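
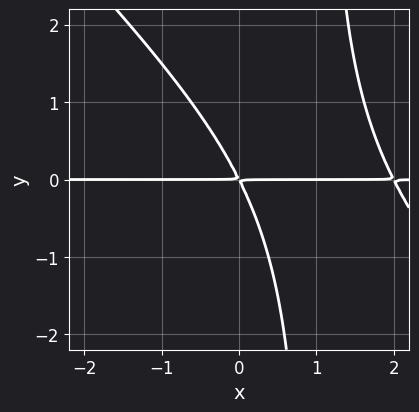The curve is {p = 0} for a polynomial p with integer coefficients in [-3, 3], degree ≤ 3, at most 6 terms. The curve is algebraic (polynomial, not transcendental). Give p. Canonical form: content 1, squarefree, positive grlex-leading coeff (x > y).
x^2*y + x*y^2 - 2*x*y - y^2

1. Degree: no degree-2 curve has this shape, so deg p = 3.
2. Observable constraints: every point of the x-axis in the box is on the curve.
3. Putting this together gives p.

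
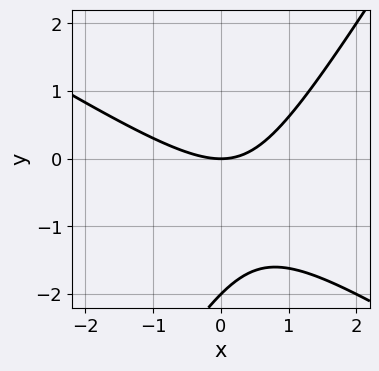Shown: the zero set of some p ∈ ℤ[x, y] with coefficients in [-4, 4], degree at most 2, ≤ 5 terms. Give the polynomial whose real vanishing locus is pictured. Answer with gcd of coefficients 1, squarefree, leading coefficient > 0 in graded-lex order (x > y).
x^2 + x*y - y^2 - 2*y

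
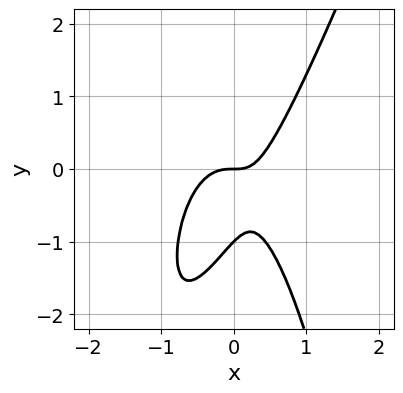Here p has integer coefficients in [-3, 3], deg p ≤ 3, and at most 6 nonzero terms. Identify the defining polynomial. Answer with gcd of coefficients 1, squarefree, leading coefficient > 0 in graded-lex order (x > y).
(a) The degree is 3 — a generic line meets the curve in up to 3 points.
(b) Observable constraints: the y-axis gridline crossings are at y ∈ {-1, 0}; it crosses the x-axis at the gridline x = 0.
(c) Together with the visible shape, these determine p as stated.

3*x^3 - x^2*y + x*y - y^2 - y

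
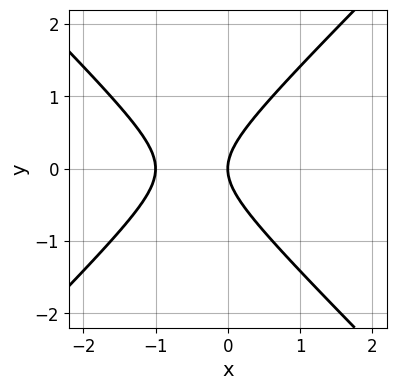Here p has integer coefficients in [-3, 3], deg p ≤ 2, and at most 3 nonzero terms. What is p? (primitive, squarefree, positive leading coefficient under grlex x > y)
First, degree: the shape is more complex than any degree-1 curve, so deg p = 2.
Next, symmetries: it's symmetric under y → −y, forcing even powers of y.
Then, reading off the gridlines: it meets the y-axis at y = 0 (among the integer gridlines); the x-axis gridline crossings are at x ∈ {-1, 0}.
Finally, assembling these constraints gives the stated polynomial.

x^2 - y^2 + x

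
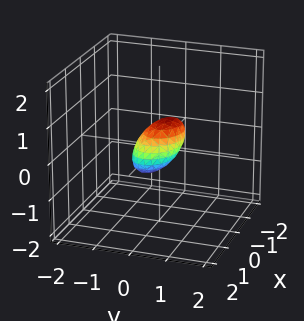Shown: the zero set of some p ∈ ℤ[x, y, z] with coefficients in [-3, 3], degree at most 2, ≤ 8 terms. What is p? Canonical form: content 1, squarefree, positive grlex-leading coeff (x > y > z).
2*x^2 + x*y + 3*y^2 - 2*y*z + 2*z^2 - 1

(a) The degree is 2 — no degree-1 surface has this shape.
(b) Solving for integer coefficients yields p as stated.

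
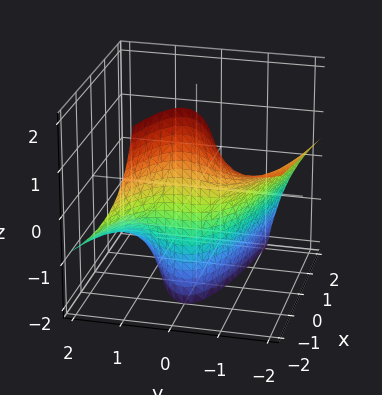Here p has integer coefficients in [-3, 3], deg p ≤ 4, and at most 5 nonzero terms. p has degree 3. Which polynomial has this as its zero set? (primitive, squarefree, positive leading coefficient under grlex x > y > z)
First, the degree is 3 — the shape is more complex than any degree-2 surface.
Then, against the integer gridlines: no z-intercept at any integer in the box; it meets the x-axis at x = -1 (among the integer gridlines).
Finally, the integer polynomial consistent with all of this is the stated p.

y^3 + 2*y^2*z + 2*x + 2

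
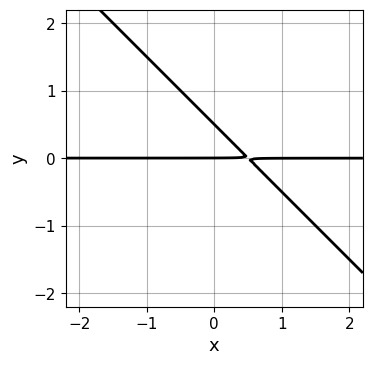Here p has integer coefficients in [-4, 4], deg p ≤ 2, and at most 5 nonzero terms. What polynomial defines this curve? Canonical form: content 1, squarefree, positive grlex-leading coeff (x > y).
First, deg p = 2. A generic line meets the curve in up to 2 points.
Next, reading off the gridlines: it crosses the y-axis at the gridline y = 0; the visible x-axis segment lies entirely on the curve.
Finally, fitting integer coefficients to these (and the overall shape) gives p.

2*x*y + 2*y^2 - y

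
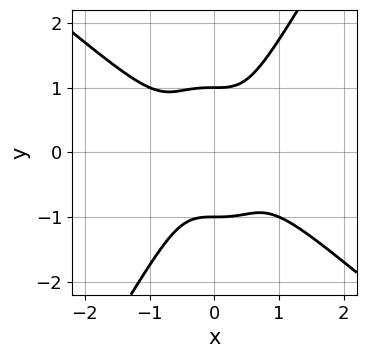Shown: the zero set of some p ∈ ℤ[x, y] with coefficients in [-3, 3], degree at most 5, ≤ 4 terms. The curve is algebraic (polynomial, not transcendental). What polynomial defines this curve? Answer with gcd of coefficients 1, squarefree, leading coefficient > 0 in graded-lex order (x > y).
deg p = 4. A generic line meets the curve in up to 4 points.
Checking where it meets the axes: the y-axis gridline crossings are at y ∈ {-1, 1}; no x-intercept at any integer in the box.
Assembling these constraints gives the stated polynomial.

3*x^4 + 3*x^3*y - y^4 + 1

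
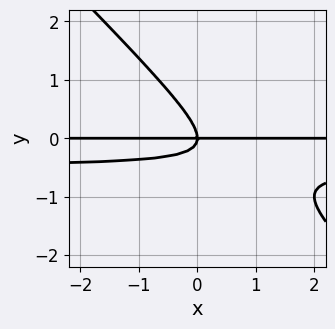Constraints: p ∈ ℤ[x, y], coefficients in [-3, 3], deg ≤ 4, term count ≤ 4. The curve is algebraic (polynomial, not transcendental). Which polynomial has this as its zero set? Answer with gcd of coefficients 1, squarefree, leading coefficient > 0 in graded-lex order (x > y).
2*x*y^2 + 2*y^3 + x*y

1. deg p = 3.
2. From the visible intercepts: one y-axis crossing is at y = 0; every point of the x-axis in the box is on the curve.
3. Assembling these constraints gives the stated polynomial.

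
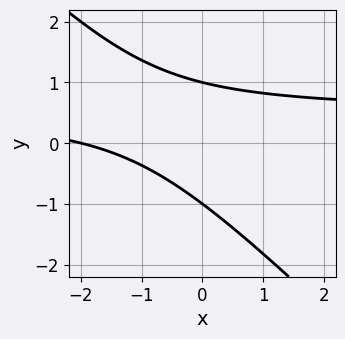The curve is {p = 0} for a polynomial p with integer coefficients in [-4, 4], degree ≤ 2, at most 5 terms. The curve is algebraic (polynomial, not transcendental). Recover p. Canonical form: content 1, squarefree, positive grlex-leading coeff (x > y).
The degree is 2 — the shape is more complex than any degree-1 curve.
From the visible intercepts: one x-axis crossing is at x = -2; among the integer gridlines, it crosses the y-axis at y ∈ {-1, 1}.
Fitting integer coefficients to these (and the overall shape) gives p.

2*x*y + 2*y^2 - x - 2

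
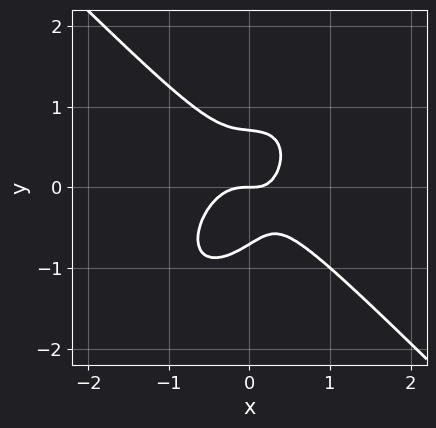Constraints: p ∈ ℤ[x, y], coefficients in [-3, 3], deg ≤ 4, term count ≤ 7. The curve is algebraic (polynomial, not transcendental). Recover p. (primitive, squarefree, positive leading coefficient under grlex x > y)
1. deg p = 3. The shape is more complex than any degree-2 curve.
2. Against the integer gridlines: it crosses the y-axis at the gridline y = 0; it meets the x-axis at x = 0 (among the integer gridlines).
3. Fitting integer coefficients to these (and the overall shape) gives p.

3*x^3 - x*y^2 + 2*y^3 + x*y - y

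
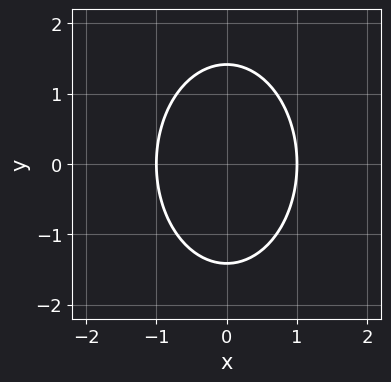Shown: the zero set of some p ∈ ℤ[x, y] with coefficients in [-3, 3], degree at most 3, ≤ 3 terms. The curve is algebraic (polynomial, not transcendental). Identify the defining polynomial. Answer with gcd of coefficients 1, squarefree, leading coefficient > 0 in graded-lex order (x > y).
First, the degree is 2 — no degree-1 curve has this shape.
Then, symmetries: the y ↦ −y reflection is a symmetry, so y appears only in even powers; it's symmetric under x → −x, forcing even powers of x.
Then, reading off the gridlines: among the integer gridlines, it crosses the x-axis at x ∈ {-1, 1}.
Finally, putting this together gives p.

2*x^2 + y^2 - 2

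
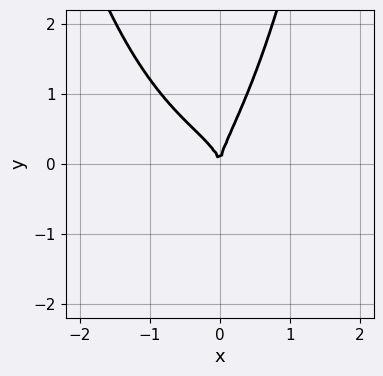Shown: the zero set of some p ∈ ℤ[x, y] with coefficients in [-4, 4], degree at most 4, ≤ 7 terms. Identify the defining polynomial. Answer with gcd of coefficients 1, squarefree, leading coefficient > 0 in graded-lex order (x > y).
Degree: no degree-3 curve has this shape, so deg p = 4.
From the visible intercepts: one y-axis crossing is at y = 0; one x-axis crossing is at x = 0.
Solving for integer coefficients yields p as stated.

2*x^4 + 2*x^2*y^2 + 3*x*y^2 - 2*y^3 + 3*x^2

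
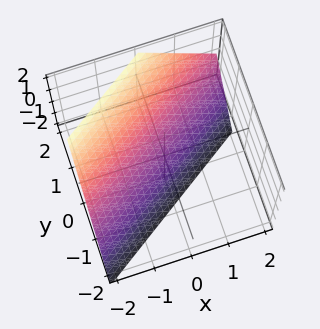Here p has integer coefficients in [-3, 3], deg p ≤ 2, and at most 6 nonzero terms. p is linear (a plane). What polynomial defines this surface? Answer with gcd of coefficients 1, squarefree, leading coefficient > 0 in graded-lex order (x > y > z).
Degree: the surface is flat (a plane), so deg p = 1.
From the visible intercepts: it crosses the x-axis at the gridline x = -1; it crosses the z-axis at the gridline z = -1.
Fitting integer coefficients to these (and the overall shape) gives p.

2*x - 3*y + 2*z + 2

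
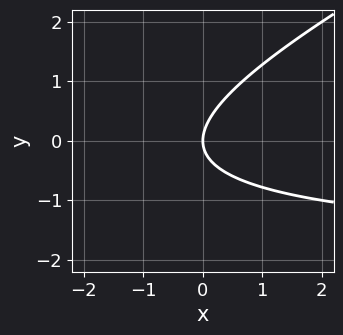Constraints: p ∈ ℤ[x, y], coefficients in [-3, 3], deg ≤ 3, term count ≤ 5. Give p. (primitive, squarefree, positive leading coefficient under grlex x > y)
First, the degree is 2 — the shape is more complex than any degree-1 curve.
Next, checking where it meets the axes: it crosses the x-axis at the gridline x = 0; one y-axis crossing is at y = 0.
Finally, matching integer coefficients to the picture gives p.

x*y - 2*y^2 + 2*x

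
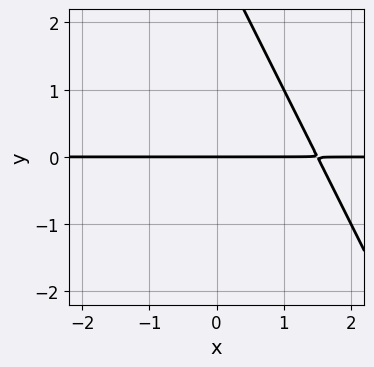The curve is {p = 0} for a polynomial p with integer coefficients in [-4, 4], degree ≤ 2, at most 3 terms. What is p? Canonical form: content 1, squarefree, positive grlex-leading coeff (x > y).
deg p = 2. A generic line meets the curve in up to 2 points.
Checking where it meets the axes: it crosses the y-axis at the gridline y = 0; every point of the x-axis in the box is on the curve.
Assembling these constraints gives the stated polynomial.

2*x*y + y^2 - 3*y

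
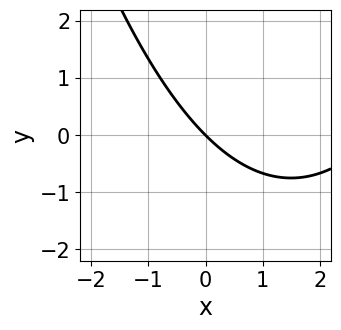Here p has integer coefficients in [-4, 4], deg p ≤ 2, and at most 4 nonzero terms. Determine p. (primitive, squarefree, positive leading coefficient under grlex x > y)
x^2 - 3*x - 3*y

(a) The degree is 2 — a generic line meets the curve in up to 2 points.
(b) From the visible intercepts: one x-axis crossing is at x = 0; it crosses the y-axis at the gridline y = 0.
(c) Together with the visible shape, these determine p as stated.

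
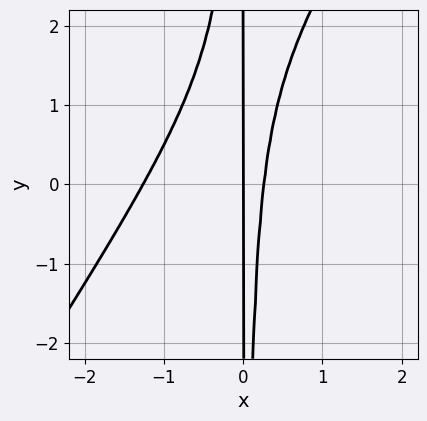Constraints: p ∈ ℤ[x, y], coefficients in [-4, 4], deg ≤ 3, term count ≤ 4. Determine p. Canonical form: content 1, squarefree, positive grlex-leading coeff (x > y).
3*x^3 - 2*x^2*y + 3*x^2 - x

First, degree: no degree-2 curve has this shape, so deg p = 3.
Then, from the visible intercepts: the visible y-axis segment lies entirely on the curve; one x-axis crossing is at x = 0.
Finally, assembling these constraints gives the stated polynomial.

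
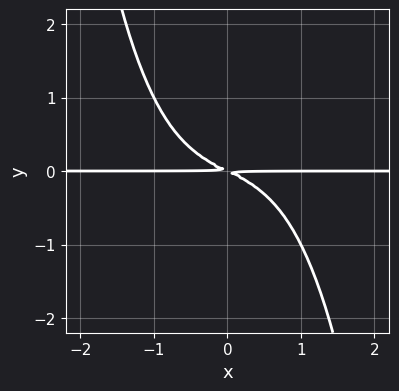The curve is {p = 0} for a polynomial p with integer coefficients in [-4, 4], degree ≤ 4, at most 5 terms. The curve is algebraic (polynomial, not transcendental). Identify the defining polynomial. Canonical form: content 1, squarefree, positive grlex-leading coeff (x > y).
1. Degree: the shape is more complex than any degree-3 curve, so deg p = 4.
2. From the axis intercepts and sections: the visible x-axis segment lies entirely on the curve.
3. Together with the visible shape, these determine p as stated.

x^3*y + x*y + 2*y^2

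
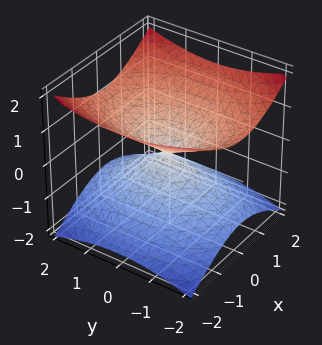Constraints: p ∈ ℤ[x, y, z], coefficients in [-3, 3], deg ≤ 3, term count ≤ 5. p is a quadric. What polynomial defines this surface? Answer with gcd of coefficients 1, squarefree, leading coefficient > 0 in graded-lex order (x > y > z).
2*x^2 + y^2 - 3*z^2

(a) The degree is 2 — two nappes meeting at a single point; a quadric.
(b) Symmetries: it's symmetric under z → −z, forcing even powers of z; it's symmetric under x → −x, forcing even powers of x; the y ↦ −y reflection is a symmetry, so y appears only in even powers.
(c) Checking where it meets the axes: it meets the y-axis at y = 0 (among the integer gridlines); one x-axis crossing is at x = 0.
(d) Fitting integer coefficients to these (and the overall shape) gives p.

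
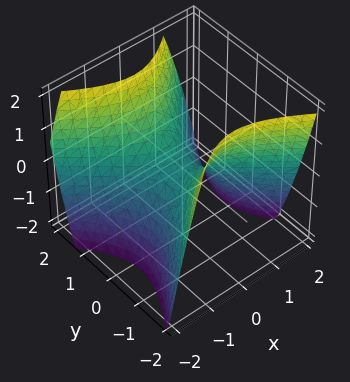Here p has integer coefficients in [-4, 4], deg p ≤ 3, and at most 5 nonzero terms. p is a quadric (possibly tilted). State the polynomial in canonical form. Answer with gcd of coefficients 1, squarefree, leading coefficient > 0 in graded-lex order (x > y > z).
3*x^2 + x*y - 3*y^2 + 3*z

First, degree: no degree-1 surface has this shape, so deg p = 2.
Then, observable constraints: it meets the y-axis at y = 0 (among the integer gridlines); it meets the x-axis at x = 0 (among the integer gridlines); one z-axis crossing is at z = 0.
Finally, solving for integer coefficients yields p as stated.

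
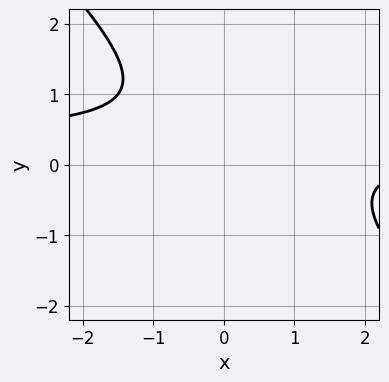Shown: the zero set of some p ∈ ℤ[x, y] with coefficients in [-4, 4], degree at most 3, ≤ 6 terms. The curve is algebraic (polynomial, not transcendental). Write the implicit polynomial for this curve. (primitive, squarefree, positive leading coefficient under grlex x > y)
3*x*y + 3*y^2 - x - 3*y + 3

1. The degree is 2 — the shape is more complex than any degree-1 curve.
2. From the axis intercepts and sections: it misses every integer gridline on the x-axis; no y-intercept at any integer in the box.
3. Together with the visible shape, these determine p as stated.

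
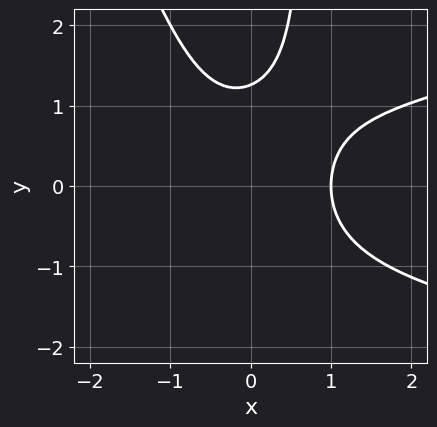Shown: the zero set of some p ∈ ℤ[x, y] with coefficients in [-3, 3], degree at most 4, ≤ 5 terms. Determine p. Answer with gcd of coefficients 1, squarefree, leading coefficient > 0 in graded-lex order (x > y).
1. deg p = 4.
2. Observable constraints: it crosses the x-axis at the gridline x = 1.
3. Assembling these constraints gives the stated polynomial.

3*x^2*y^2 + x*y^3 - 2*x^3 - y^3 + 2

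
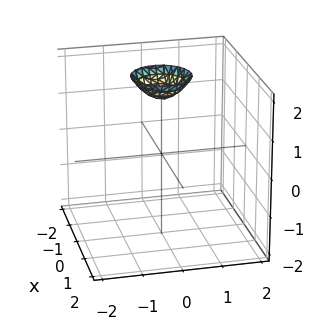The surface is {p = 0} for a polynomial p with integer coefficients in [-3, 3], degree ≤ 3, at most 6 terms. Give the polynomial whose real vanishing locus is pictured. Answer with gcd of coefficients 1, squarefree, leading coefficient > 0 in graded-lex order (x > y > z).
deg p = 2. The shape is more complex than any degree-1 surface.
By symmetry, the surface is invariant under rotation about z: p = q(x² + y², z).
From the axis intercepts and sections: no y-intercept at any integer in the box; a circular section at z = 2 has radius between 0 and 1.
Fitting integer coefficients to these (and the overall shape) gives p.

2*x^2 + 2*y^2 - 2*z + 3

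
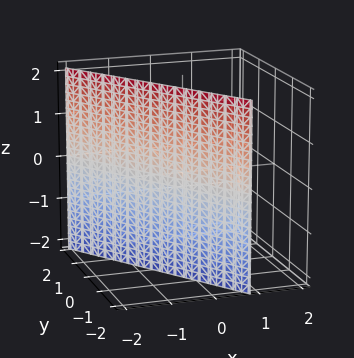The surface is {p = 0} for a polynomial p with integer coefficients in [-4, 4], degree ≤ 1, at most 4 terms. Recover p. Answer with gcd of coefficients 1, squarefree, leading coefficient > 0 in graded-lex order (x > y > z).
3*x + 2*y + 2

(a) Degree: the surface is flat (a plane), so deg p = 1.
(b) Against the integer gridlines: no z-intercept at any integer in the box; it meets the y-axis at y = -1 (among the integer gridlines).
(c) The integer polynomial consistent with all of this is the stated p.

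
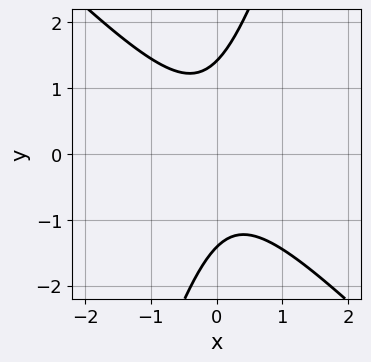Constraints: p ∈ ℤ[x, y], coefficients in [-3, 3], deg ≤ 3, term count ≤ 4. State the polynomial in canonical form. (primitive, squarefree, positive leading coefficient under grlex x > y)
3*x^2 + 2*x*y - y^2 + 2

First, the degree is 2 — no degree-1 curve has this shape.
Then, reading off the gridlines: no x-intercept at any integer in the box.
Finally, the integer polynomial consistent with all of this is the stated p.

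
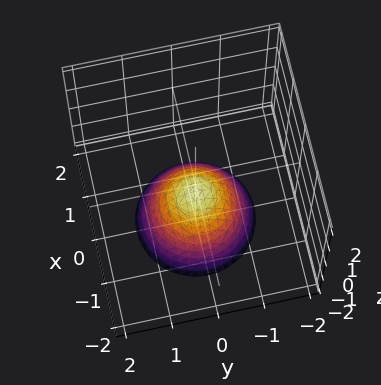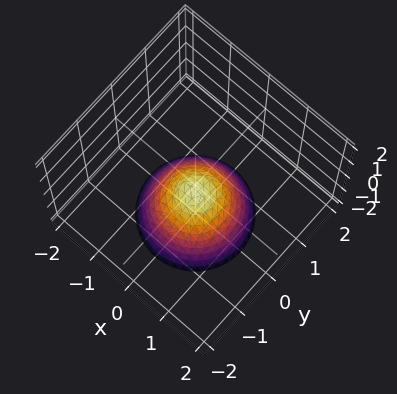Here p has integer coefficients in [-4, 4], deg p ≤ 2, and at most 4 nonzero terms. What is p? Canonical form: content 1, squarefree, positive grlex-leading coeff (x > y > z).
2*x^2 + 2*y^2 + 2*z + 1

First, degree: the shape is more complex than any degree-1 surface, so deg p = 2.
Then, by symmetry, the z-axis is an axis of rotation, so x and y enter only as x² + y².
Next, observable constraints: it misses every integer gridline on the x-axis; a circular section at z = -2 has radius between 1 and 2; it misses every integer gridline on the y-axis.
Finally, assembling these constraints gives the stated polynomial.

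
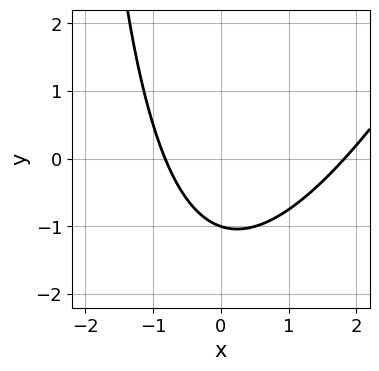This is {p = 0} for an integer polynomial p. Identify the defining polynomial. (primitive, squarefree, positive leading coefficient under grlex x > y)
1. Degree: the shape is more complex than any degree-1 curve, so deg p = 2.
2. Observable constraints: one y-axis crossing is at y = -1.
3. Putting this together gives p.

2*x^2 - x*y - 2*x - 3*y - 3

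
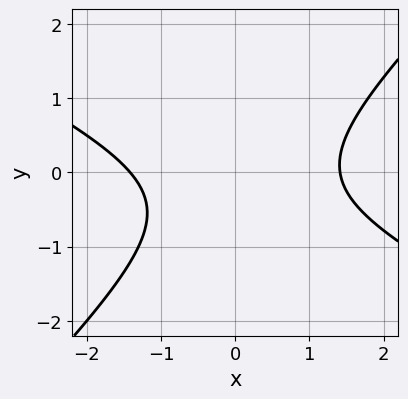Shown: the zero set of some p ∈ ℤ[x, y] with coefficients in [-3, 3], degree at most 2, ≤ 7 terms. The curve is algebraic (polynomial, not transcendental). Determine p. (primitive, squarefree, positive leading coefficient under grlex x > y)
x^2 + x*y - 2*y^2 - y - 2

(a) The degree is 2 — no degree-1 curve has this shape.
(b) Checking where it meets the axes: the curve avoids every integer y-axis point in the box.
(c) These observations pin down the coefficients.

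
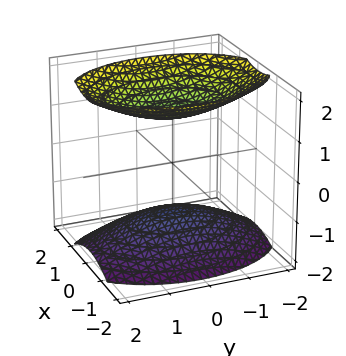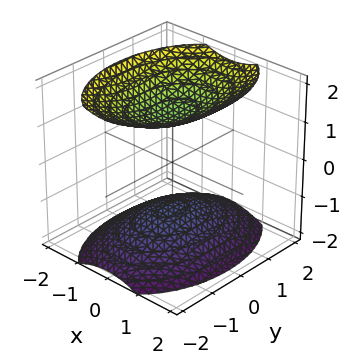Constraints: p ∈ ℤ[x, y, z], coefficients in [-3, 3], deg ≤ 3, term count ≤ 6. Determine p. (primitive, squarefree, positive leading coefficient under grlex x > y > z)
2*x^2 + y^2 - 2*z^2 + 3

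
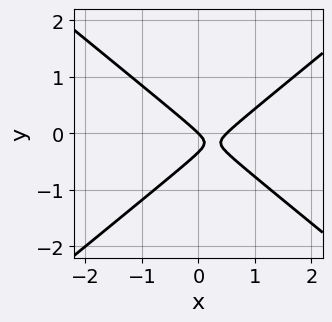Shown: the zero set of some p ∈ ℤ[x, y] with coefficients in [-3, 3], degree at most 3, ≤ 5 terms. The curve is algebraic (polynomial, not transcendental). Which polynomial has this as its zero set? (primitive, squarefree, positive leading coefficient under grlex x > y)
First, deg p = 2. The shape is more complex than any degree-1 curve.
Next, from the axis intercepts and sections: one x-axis crossing is at x = 0; it meets the y-axis at y = 0 (among the integer gridlines).
Finally, these observations pin down the coefficients.

2*x^2 - 3*y^2 - x - y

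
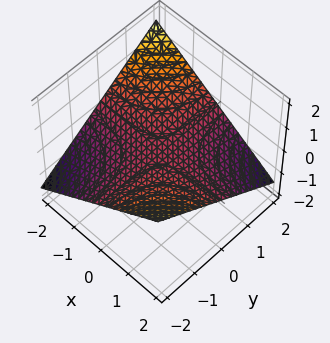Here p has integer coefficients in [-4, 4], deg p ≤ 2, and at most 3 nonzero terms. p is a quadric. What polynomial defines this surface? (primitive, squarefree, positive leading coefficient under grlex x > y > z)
x*y + 3*z

The degree is 2 — a hyperbolic paraboloid; a quadric.
Observable constraints: every point of the x-axis in the box is on the surface; it crosses the z-axis at the gridline z = 0.
Putting this together gives p. Check: (0, 1, 0) on the y-axis lies on the surface, and p(0, 1, 0) = 0. ✓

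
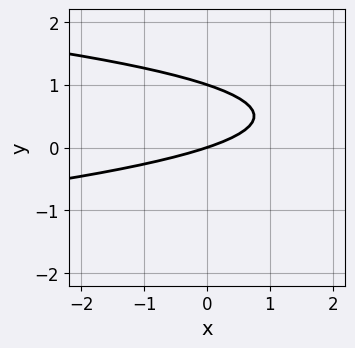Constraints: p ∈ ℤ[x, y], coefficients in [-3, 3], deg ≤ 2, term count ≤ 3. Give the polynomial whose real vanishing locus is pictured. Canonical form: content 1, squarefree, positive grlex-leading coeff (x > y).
First, deg p = 2.
Then, against the integer gridlines: the y-axis gridline crossings are at y ∈ {0, 1}; it meets the x-axis at x = 0 (among the integer gridlines).
Finally, solving for integer coefficients yields p as stated.

3*y^2 + x - 3*y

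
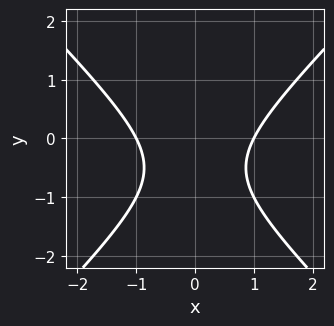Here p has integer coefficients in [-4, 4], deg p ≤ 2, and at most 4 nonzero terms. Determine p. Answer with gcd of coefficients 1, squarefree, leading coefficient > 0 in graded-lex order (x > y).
x^2 - y^2 - y - 1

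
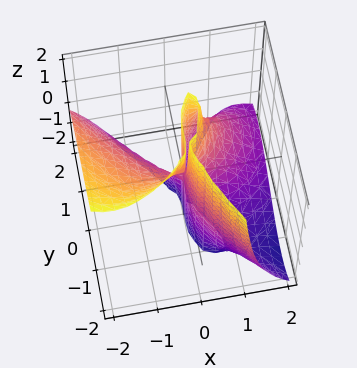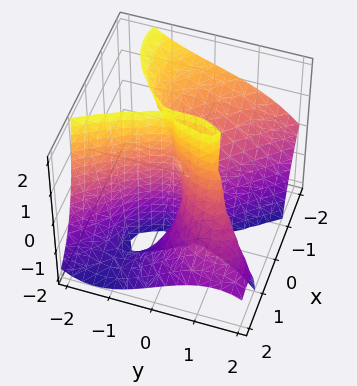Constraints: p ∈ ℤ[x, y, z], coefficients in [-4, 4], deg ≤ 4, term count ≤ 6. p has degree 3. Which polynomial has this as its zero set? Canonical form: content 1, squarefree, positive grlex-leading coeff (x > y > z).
2*x^3 + 3*x^2*z + y^3 - 3*x*y - x*z

(a) Degree: the shape is more complex than any degree-2 surface, so deg p = 3.
(b) Against the integer gridlines: it crosses the x-axis at the gridline x = 0; every point of the z-axis in the box is on the surface; it crosses the y-axis at the gridline y = 0.
(c) These observations pin down the coefficients.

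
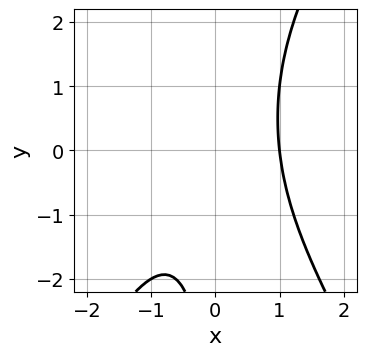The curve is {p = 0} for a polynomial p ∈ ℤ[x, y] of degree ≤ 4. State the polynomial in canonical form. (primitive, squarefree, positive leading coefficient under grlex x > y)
3*x^3 - x*y^2 + x*y - 3

deg p = 3.
Reading off the gridlines: it meets the x-axis at x = 1 (among the integer gridlines); no y-intercept at any integer in the box.
Solving for integer coefficients yields p as stated.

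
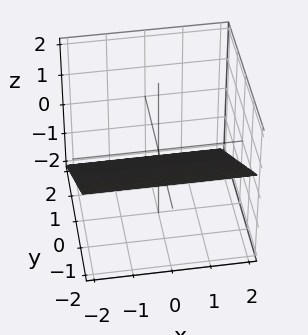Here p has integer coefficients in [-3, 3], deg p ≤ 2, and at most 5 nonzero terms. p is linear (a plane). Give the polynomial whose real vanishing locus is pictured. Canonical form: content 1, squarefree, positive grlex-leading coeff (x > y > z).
2*y + 3*z + 2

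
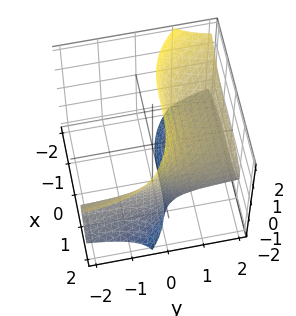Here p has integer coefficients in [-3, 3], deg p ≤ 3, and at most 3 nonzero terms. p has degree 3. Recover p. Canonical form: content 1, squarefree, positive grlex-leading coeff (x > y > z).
First, deg p = 3. No degree-2 surface has this shape.
Next, from the axis intercepts and sections: it misses every integer gridline on the y-axis; no z-intercept at any integer in the box.
Finally, fitting integer coefficients to these (and the overall shape) gives p.

x^3 + 3*y*z^2 - 3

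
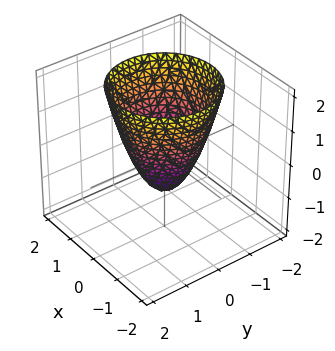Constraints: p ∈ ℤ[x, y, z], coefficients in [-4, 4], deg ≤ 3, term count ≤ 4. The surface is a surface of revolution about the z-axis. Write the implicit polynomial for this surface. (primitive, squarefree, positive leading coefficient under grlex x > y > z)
3*x^2 + 3*y^2 - 2*z - 2

Degree: a generic line meets the surface in up to 2 points, so deg p = 2.
Symmetry: every cross-section ⟂ z is a circle, so x, y appear only via x² + y².
Checking where it meets the axes: a circular section at z = 2 has radius between 1 and 2; one z-axis crossing is at z = -1.
Solving for integer coefficients yields p as stated.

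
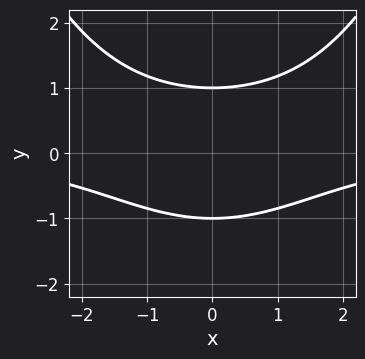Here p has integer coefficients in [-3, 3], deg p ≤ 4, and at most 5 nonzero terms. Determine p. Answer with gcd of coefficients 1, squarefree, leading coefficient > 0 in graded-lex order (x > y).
x^2*y - 3*y^2 + 3

First, deg p = 3.
Next, symmetries: the x ↦ −x reflection is a symmetry, so x appears only in even powers.
Next, checking where it meets the axes: among the integer gridlines, it crosses the y-axis at y ∈ {-1, 1}; it misses every integer gridline on the x-axis.
Finally, assembling these constraints gives the stated polynomial.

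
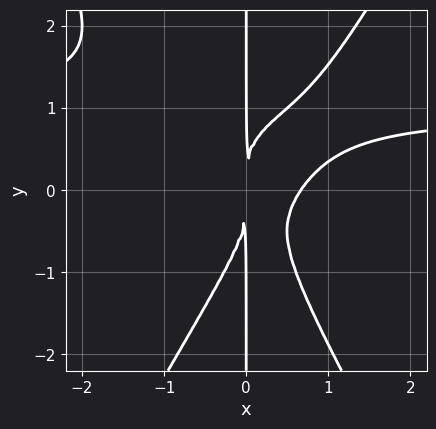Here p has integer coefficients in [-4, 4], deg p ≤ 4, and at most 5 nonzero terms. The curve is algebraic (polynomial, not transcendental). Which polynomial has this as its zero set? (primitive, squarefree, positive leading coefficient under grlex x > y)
The degree is 4 — the shape is more complex than any degree-3 curve.
From the visible intercepts: every point of the y-axis in the box is on the curve.
Solving for integer coefficients yields p as stated.

3*x^3*y - x*y^3 - 3*x^3 + 2*x^2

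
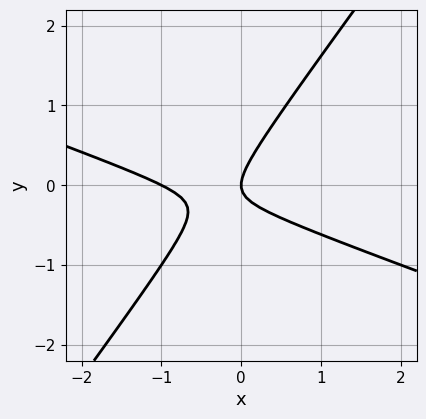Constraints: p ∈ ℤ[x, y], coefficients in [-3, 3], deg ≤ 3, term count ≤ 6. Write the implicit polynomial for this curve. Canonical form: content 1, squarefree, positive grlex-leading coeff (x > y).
x^2 + 2*x*y - 2*y^2 + x

The degree is 2 — no degree-1 curve has this shape.
Checking where it meets the axes: the x-axis gridline crossings are at x ∈ {-1, 0}; one y-axis crossing is at y = 0.
Together with the visible shape, these determine p as stated.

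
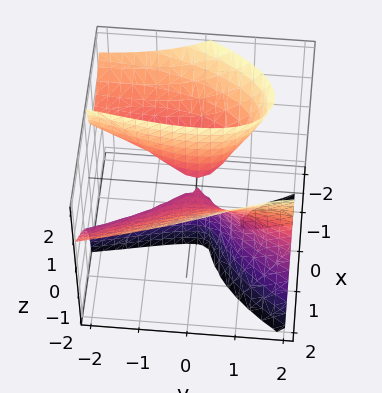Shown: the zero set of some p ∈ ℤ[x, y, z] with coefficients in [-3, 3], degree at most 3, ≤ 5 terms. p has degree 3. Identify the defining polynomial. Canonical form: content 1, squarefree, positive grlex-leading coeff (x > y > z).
2*x^3 + 2*x*y*z - x*z^2 - 3*x*z - y^2

There are 3 components.
deg p = 3.
From the visible intercepts: it meets the x-axis at x = 0 (among the integer gridlines); the visible z-axis segment lies entirely on the surface; one y-axis crossing is at y = 0.
Fitting integer coefficients to these (and the overall shape) gives p.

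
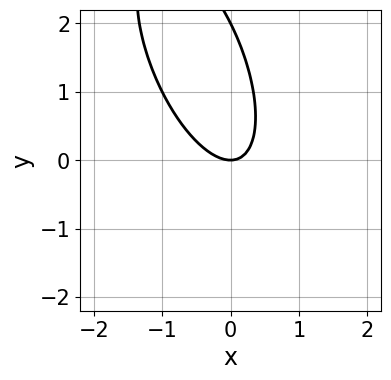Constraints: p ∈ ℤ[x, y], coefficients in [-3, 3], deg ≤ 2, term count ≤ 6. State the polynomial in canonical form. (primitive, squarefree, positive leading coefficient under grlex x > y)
3*x^2 + 2*x*y + y^2 - 2*y

The degree is 2 — a generic line meets the curve in up to 2 points.
Observable constraints: the y-axis gridline crossings are at y ∈ {0, 2}; it crosses the x-axis at the gridline x = 0.
Fitting integer coefficients to these (and the overall shape) gives p.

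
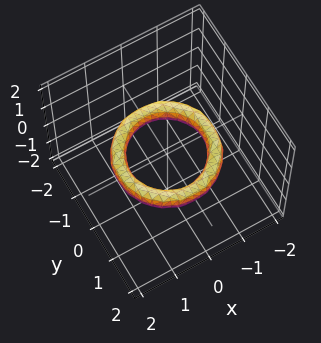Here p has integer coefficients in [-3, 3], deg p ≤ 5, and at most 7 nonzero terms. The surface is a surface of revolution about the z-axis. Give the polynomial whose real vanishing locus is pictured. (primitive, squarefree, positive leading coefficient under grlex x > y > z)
x^4 + 2*x^2*y^2 + y^4 - 3*x^2 - 3*y^2 + 2*z^2 + 2

(a) deg p = 4.
(b) Symmetry: the surface is invariant under rotation about z: p = q(x² + y², z).
(c) Observable constraints: it misses every integer gridline on the z-axis; the y-axis gridline crossings are at y ∈ {-1, 1}; the x-axis gridline crossings are at x ∈ {-1, 1}.
(d) Assembling these constraints gives the stated polynomial.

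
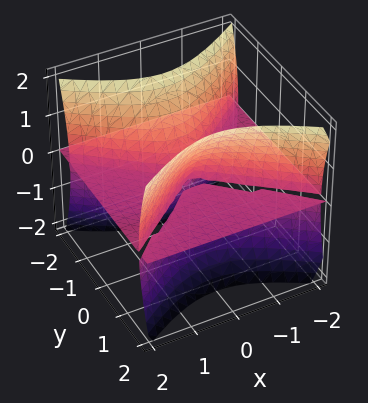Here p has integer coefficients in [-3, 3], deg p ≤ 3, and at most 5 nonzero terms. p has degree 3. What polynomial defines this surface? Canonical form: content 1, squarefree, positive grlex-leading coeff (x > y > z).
2*x^2*z - 3*y^2*z + z^3

I count 3 distinct pieces. They look like related sheets of one shape, so recover p as a whole.
Degree: the shape is more complex than any degree-2 surface, so deg p = 3.
Reading off the gridlines: it meets the z-axis at z = 0 (among the integer gridlines); the visible x-axis segment lies entirely on the surface.
Fitting integer coefficients to these (and the overall shape) gives p. Check: (0, -2, 0) on the y-axis lies on the surface, and p(0, -2, 0) = 0. ✓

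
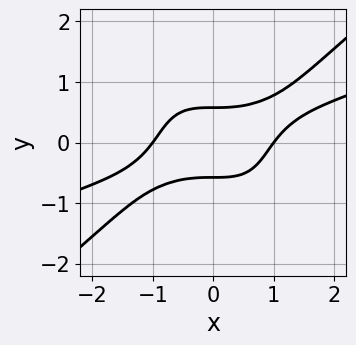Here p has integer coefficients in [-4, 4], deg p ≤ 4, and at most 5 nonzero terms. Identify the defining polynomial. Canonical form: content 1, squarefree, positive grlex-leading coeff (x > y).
x^4 - 3*x^3*y + 3*y^4 + 2*y^2 - 1

deg p = 4. A generic line meets the curve in up to 4 points.
Reading off the gridlines: among the integer gridlines, it crosses the x-axis at x ∈ {-1, 1}.
Together with the visible shape, these determine p as stated.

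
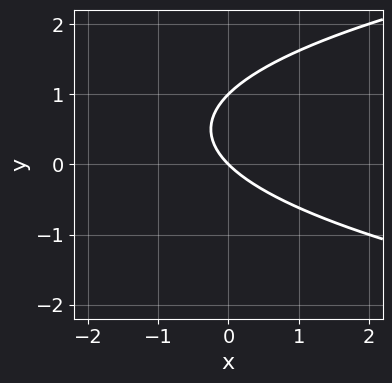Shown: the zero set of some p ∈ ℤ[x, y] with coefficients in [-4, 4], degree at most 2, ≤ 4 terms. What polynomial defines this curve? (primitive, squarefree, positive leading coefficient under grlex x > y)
y^2 - x - y

deg p = 2.
Checking where it meets the axes: the y-axis gridline crossings are at y ∈ {0, 1}; it meets the x-axis at x = 0 (among the integer gridlines).
Together with the visible shape, these determine p as stated.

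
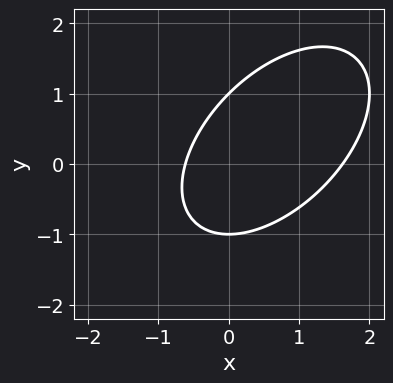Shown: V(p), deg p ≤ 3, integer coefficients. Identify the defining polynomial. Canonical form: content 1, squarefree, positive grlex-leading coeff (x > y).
x^2 - x*y + y^2 - x - 1

1. deg p = 2. The shape is more complex than any degree-1 curve.
2. Against the integer gridlines: among the integer gridlines, it crosses the y-axis at y ∈ {-1, 1}.
3. Solving for integer coefficients yields p as stated.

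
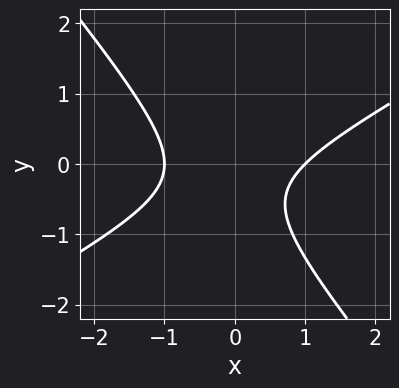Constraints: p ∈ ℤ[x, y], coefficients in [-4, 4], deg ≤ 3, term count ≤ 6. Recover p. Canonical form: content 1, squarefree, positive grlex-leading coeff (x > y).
The degree is 2 — no degree-1 curve has this shape.
Against the integer gridlines: among the integer gridlines, it crosses the x-axis at x ∈ {-1, 1}; the curve avoids every integer y-axis point in the box.
The integer polynomial consistent with all of this is the stated p.

2*x^2 - 2*x*y - 3*y^2 - 2*y - 2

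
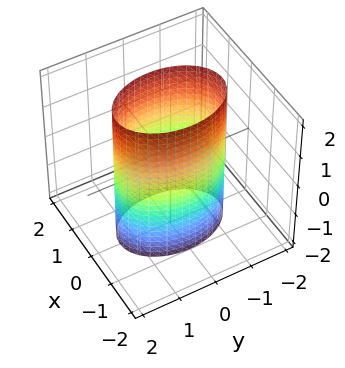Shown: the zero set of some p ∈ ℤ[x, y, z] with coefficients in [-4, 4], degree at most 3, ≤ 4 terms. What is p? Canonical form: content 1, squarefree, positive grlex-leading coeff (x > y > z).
2*x^2 + y^2 - 2

(a) Degree: constant cross-section along one axis; a quadric, so deg p = 2.
(b) Symmetries: it's symmetric under z → −z, forcing even powers of z; the x ↦ −x reflection is a symmetry, so x appears only in even powers; it's symmetric under y → −y, forcing even powers of y.
(c) From the axis intercepts and sections: the surface avoids every integer z-axis point in the box; the x-axis gridline crossings are at x ∈ {-1, 1}.
(d) These observations pin down the coefficients.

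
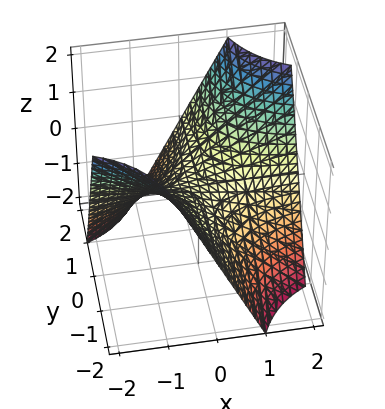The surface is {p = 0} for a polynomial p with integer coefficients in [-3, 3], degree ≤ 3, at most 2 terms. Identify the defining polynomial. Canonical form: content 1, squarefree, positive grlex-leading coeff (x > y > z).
x*y - z

(a) The degree is 2 — a saddle surface; a quadric.
(b) Checking where it meets the axes: the visible x-axis segment lies entirely on the surface; the visible y-axis segment lies entirely on the surface; it meets the z-axis at z = 0 (among the integer gridlines).
(c) Together with the visible shape, these determine p as stated.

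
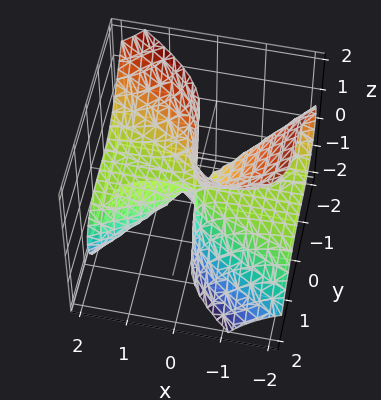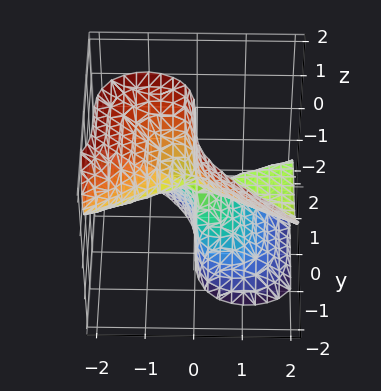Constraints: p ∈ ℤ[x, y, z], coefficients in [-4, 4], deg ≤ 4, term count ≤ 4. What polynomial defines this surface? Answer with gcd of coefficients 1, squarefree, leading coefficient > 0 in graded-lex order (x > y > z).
Degree: the shape is more complex than any degree-2 surface, so deg p = 3.
Observable constraints: it crosses the y-axis at the gridline y = 0; the visible x-axis segment lies entirely on the surface.
Fitting integer coefficients to these (and the overall shape) gives p. Check: (0, 0, 1) on the z-axis lies on the surface, and p(0, 0, 1) = 0. ✓

x^2*z + x*z^2 + y^3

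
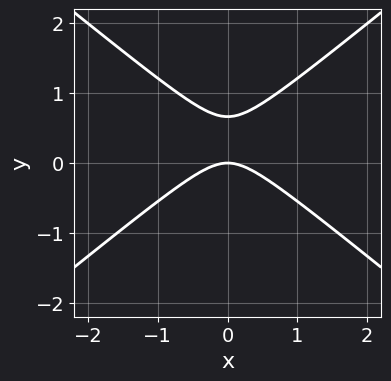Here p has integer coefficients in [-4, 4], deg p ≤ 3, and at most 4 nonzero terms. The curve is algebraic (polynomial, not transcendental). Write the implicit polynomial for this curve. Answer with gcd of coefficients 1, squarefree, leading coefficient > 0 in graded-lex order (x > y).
2*x^2 - 3*y^2 + 2*y

1. Degree: no degree-1 curve has this shape, so deg p = 2.
2. Symmetries: the x ↦ −x reflection is a symmetry, so x appears only in even powers.
3. Against the integer gridlines: it meets the x-axis at x = 0 (among the integer gridlines); it meets the y-axis at y = 0 (among the integer gridlines).
4. These observations pin down the coefficients.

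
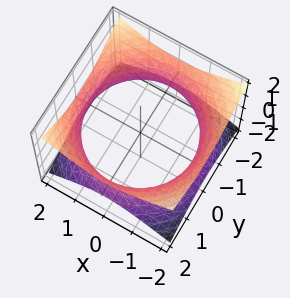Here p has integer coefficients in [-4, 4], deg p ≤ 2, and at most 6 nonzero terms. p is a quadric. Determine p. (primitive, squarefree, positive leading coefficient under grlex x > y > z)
x^2 + y^2 - 2*z^2 - 3

deg p = 2. One connected sheet with a waist; a quadric.
Symmetries: it's symmetric under z → −z, forcing even powers of z; the surface is invariant under rotation about z: p = q(x² + y², z).
Checking where it meets the axes: a circular section at z = 0 has radius between 1 and 2; no z-intercept at any integer in the box.
Putting this together gives p.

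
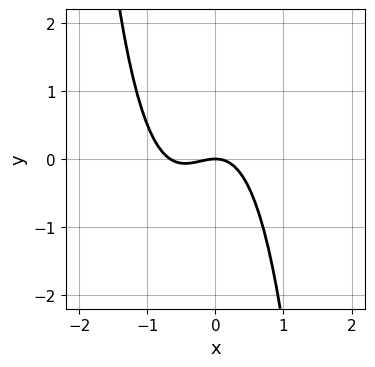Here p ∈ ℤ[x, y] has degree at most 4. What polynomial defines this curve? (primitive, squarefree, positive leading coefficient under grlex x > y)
3*x^3 + 2*x^2 + 2*y

deg p = 3.
Against the integer gridlines: it crosses the x-axis at the gridline x = 0; it meets the y-axis at y = 0 (among the integer gridlines).
Together with the visible shape, these determine p as stated.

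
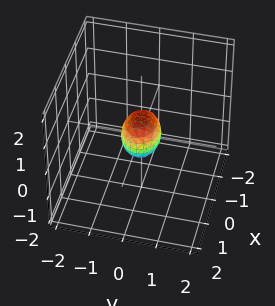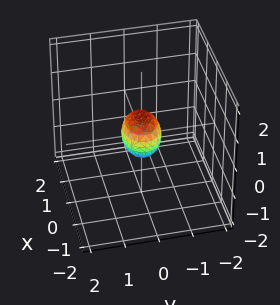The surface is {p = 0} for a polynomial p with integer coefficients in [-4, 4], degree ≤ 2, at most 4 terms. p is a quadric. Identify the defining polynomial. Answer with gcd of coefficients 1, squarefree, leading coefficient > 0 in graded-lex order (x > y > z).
2*x^2 + 3*y^2 + 2*z^2 - 1

deg p = 2. A closed, bounded, convex surface; a quadric.
Symmetries: it's symmetric under z → −z, forcing even powers of z; mirror symmetry y ↦ −y ⇒ only even powers of y; mirror symmetry x ↦ −x ⇒ only even powers of x.
These observations pin down the coefficients.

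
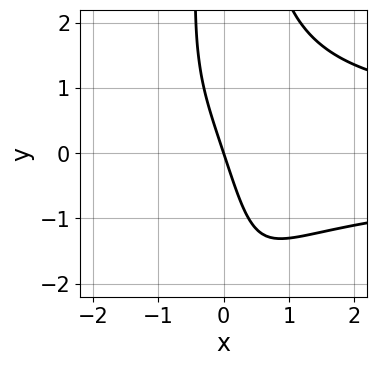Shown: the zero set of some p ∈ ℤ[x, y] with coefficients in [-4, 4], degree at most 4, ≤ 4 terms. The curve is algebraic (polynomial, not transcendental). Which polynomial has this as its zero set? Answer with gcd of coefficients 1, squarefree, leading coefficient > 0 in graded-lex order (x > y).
(a) The degree is 4 — the shape is more complex than any degree-3 curve.
(b) Observable constraints: it crosses the x-axis at the gridline x = 0; it crosses the y-axis at the gridline y = 0.
(c) Matching integer coefficients to the picture gives p.

x^2*y^2 - 3*x - y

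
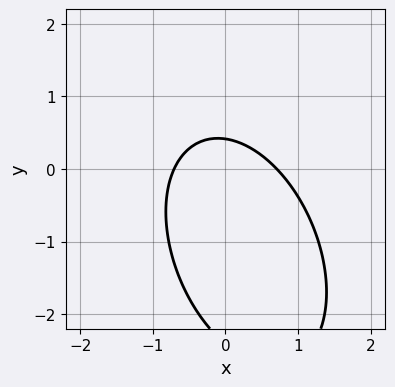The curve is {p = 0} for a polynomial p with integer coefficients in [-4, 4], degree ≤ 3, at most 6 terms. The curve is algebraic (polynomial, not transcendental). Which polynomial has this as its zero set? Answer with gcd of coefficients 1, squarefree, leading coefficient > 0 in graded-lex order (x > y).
The degree is 2 — no degree-1 curve has this shape.
Matching integer coefficients to the picture gives p.

2*x^2 + x*y + y^2 + 2*y - 1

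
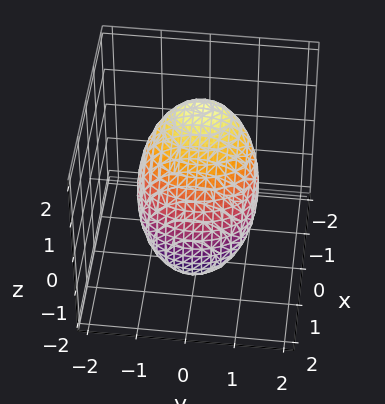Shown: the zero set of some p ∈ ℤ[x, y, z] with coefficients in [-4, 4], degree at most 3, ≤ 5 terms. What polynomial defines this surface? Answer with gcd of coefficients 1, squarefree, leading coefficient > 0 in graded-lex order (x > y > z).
3*x^2 + 3*x*z + 2*y^2 + 2*z^2 - 3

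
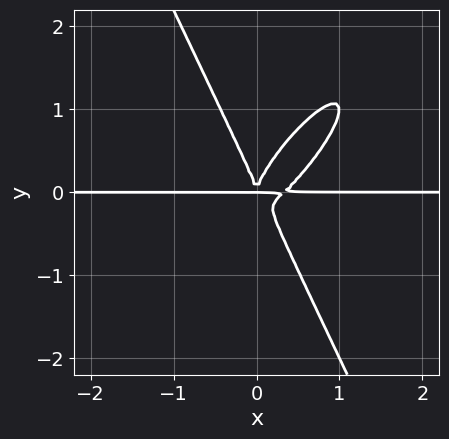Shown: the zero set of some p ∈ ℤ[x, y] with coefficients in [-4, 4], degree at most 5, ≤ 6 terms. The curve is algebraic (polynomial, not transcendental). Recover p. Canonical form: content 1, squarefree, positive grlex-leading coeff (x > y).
1. Degree: no degree-3 curve has this shape, so deg p = 4.
2. Checking where it meets the axes: the visible x-axis segment lies entirely on the curve.
3. Together with the visible shape, these determine p as stated.

3*x^3*y - 3*x^2*y^2 + y^4 - x^2*y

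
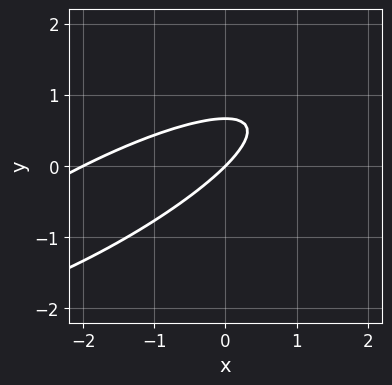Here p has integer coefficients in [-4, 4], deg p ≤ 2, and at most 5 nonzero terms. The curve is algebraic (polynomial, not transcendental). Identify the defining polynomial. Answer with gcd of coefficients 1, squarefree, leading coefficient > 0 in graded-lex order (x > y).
(a) Degree: the shape is more complex than any degree-1 curve, so deg p = 2.
(b) Against the integer gridlines: the x-axis gridline crossings are at x ∈ {-2, 0}; it meets the y-axis at y = 0 (among the integer gridlines).
(c) Putting this together gives p.

x^2 - 3*x*y + 3*y^2 + 2*x - 2*y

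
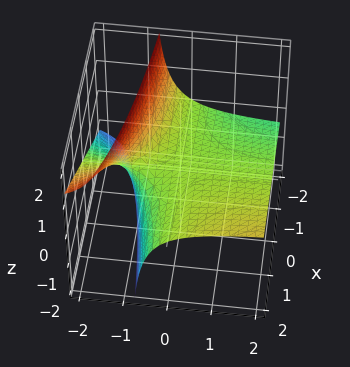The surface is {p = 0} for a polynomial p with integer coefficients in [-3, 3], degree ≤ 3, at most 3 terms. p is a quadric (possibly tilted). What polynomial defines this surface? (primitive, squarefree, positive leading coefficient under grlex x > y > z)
The degree is 2 — the shape is more complex than any degree-1 surface.
From the axis intercepts and sections: the visible y-axis segment lies entirely on the surface; the visible x-axis segment lies entirely on the surface.
Putting this together gives p.

x*y - 3*y*z - 3*z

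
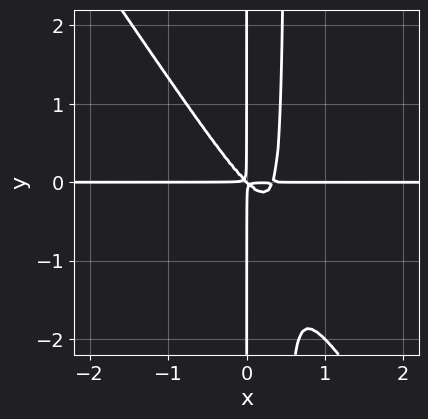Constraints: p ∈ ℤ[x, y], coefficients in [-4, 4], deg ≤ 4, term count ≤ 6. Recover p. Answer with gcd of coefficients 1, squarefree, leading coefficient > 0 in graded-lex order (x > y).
1. The degree is 4 — a generic line meets the curve in up to 4 points.
2. From the axis intercepts and sections: the visible x-axis segment lies entirely on the curve; every point of the y-axis in the box is on the curve.
3. The integer polynomial consistent with all of this is the stated p.

3*x^3*y + 2*x^2*y^2 - x^2*y - x*y^2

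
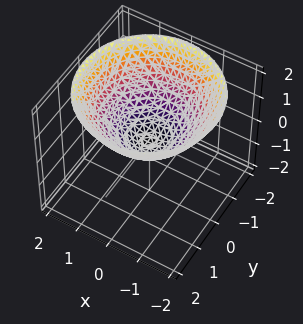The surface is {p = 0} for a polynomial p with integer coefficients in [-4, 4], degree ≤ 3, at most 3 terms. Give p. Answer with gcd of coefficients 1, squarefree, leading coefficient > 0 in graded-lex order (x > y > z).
First, degree: a single bowl opening along one axis; a quadric, so deg p = 2.
Next, by symmetry, the z-axis is an axis of rotation, so x and y enter only as x² + y².
Next, observable constraints: it meets the z-axis at z = 0 (among the integer gridlines); one y-axis crossing is at y = 0; a circular section at z = 1 has radius between 1 and 2; one x-axis crossing is at x = 0.
Finally, putting this together gives p.

x^2 + y^2 - 2*z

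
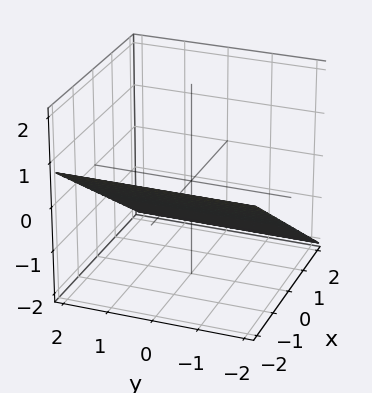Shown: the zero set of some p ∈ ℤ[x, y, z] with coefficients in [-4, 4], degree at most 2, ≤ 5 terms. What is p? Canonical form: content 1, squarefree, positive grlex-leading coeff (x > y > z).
2*x + 3*z + 2

First, deg p = 1. Every cross-section is a straight line — this is a plane.
Next, against the integer gridlines: one x-axis crossing is at x = -1; the surface avoids every integer y-axis point in the box.
Finally, solving for integer coefficients yields p as stated.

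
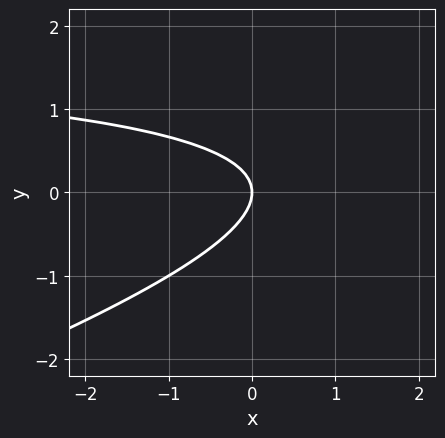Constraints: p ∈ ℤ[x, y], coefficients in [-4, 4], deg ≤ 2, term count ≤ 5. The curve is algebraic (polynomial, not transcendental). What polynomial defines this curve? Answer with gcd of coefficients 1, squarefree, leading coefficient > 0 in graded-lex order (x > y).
x*y - 3*y^2 - 2*x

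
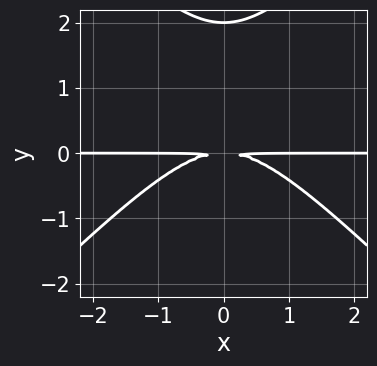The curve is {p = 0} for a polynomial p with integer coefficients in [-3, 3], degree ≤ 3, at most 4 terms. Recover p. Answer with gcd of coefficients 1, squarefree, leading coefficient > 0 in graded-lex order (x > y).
x^2*y - y^3 + 2*y^2

1. The degree is 3 — the shape is more complex than any degree-2 curve.
2. Symmetries: mirror symmetry x ↦ −x ⇒ only even powers of x.
3. Reading off the gridlines: every point of the x-axis in the box is on the curve; it meets the y-axis at y = 2 (among the integer gridlines).
4. Assembling these constraints gives the stated polynomial.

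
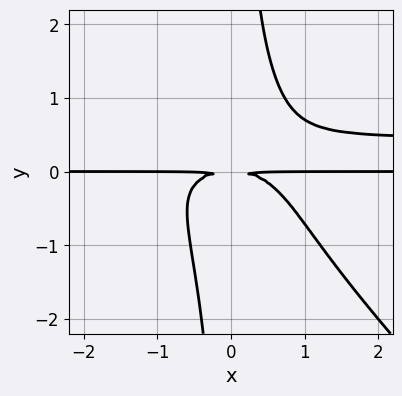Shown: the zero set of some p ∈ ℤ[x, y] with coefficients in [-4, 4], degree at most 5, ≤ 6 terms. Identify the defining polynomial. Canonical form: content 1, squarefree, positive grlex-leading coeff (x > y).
2*x^2*y^2 + 2*x*y^3 - x^2*y - 2*y^2

First, deg p = 4. The shape is more complex than any degree-3 curve.
Next, from the axis intercepts and sections: the visible x-axis segment lies entirely on the curve.
Finally, putting this together gives p.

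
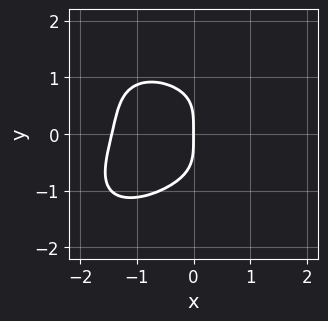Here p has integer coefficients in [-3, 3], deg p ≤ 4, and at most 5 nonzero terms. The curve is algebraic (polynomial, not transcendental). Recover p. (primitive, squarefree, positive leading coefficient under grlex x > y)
The degree is 4 — no degree-3 curve has this shape.
Checking where it meets the axes: it meets the y-axis at y = 0 (among the integer gridlines); one x-axis crossing is at x = 0.
Matching integer coefficients to the picture gives p.

x^4 + 2*y^4 + x^2*y + 3*x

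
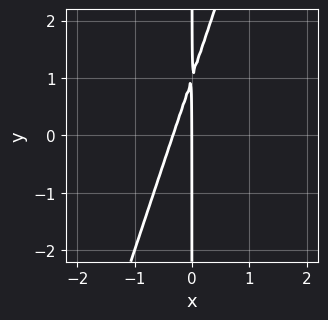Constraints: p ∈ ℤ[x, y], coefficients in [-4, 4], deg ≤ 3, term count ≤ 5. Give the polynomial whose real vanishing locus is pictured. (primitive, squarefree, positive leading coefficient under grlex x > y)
3*x^2 - x*y + x

First, deg p = 2.
Then, from the axis intercepts and sections: one x-axis crossing is at x = 0; the visible y-axis segment lies entirely on the curve.
Finally, these observations pin down the coefficients.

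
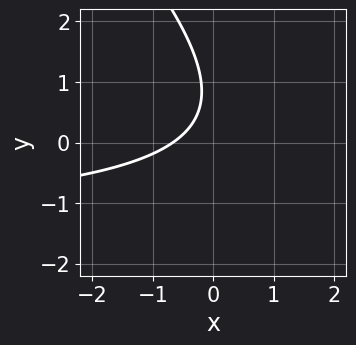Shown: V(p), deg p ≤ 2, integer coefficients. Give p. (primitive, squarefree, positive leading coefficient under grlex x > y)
2*x*y + 2*y^2 + 3*x - 3*y + 2

1. Degree: a generic line meets the curve in up to 2 points, so deg p = 2.
2. Checking where it meets the axes: no y-intercept at any integer in the box.
3. Matching integer coefficients to the picture gives p.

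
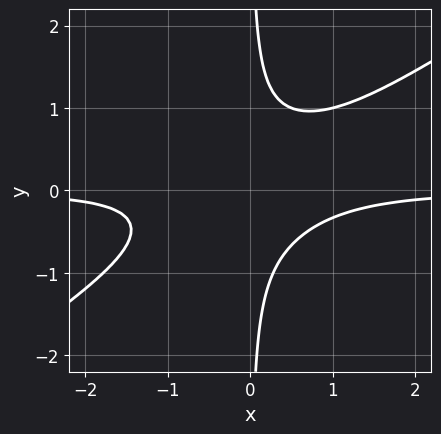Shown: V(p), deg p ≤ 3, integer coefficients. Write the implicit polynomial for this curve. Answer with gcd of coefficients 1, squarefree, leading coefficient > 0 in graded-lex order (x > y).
First, degree: the shape is more complex than any degree-2 curve, so deg p = 3.
Then, reading off the gridlines: it misses every integer gridline on the y-axis; no x-intercept at any integer in the box.
Finally, together with the visible shape, these determine p as stated.

2*x^2*y - 3*x*y^2 + 1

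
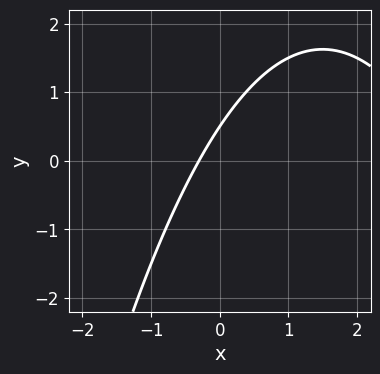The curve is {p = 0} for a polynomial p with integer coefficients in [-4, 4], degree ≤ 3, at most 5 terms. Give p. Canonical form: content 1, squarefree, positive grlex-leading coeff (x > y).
x^2 - 3*x + 2*y - 1

The degree is 2 — the shape is more complex than any degree-1 curve.
Solving for integer coefficients yields p as stated.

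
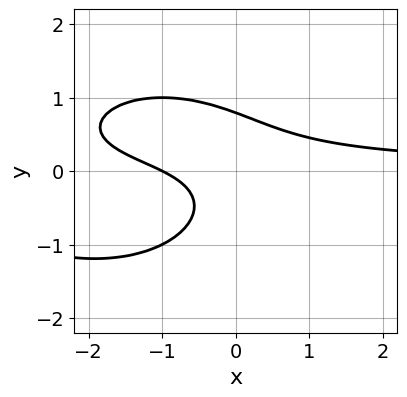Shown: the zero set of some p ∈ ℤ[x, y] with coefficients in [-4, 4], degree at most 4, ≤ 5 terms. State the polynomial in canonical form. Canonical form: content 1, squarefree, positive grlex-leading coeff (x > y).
1. deg p = 3. The shape is more complex than any degree-2 curve.
2. Checking where it meets the axes: one x-axis crossing is at x = -1.
3. The integer polynomial consistent with all of this is the stated p.

x^2*y + 2*y^3 + 3*x*y - x - 1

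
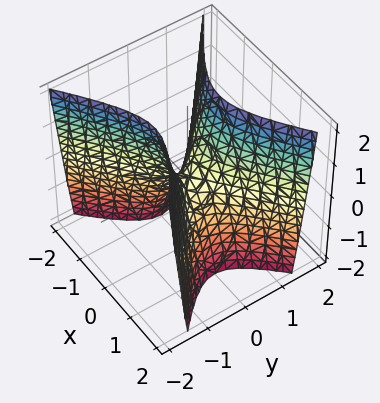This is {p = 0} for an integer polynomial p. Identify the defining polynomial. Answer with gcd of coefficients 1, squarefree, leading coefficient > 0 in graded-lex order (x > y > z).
2*x^2 - 3*y^2 + z

1. The degree is 2 — a saddle surface; a quadric.
2. Symmetries: it's symmetric under x → −x, forcing even powers of x; it's symmetric under y → −y, forcing even powers of y.
3. From the visible intercepts: one x-axis crossing is at x = 0; it meets the y-axis at y = 0 (among the integer gridlines); it meets the z-axis at z = 0 (among the integer gridlines).
4. Putting this together gives p.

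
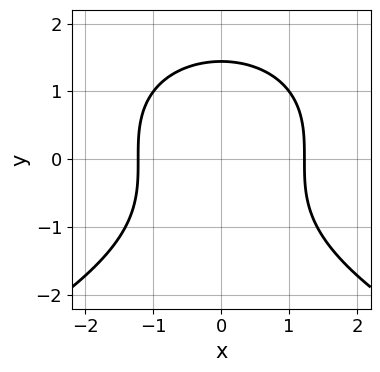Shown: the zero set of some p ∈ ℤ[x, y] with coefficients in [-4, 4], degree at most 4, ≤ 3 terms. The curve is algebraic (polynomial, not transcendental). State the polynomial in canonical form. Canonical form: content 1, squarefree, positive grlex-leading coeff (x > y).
First, deg p = 3.
Then, symmetries: it's symmetric under x → −x, forcing even powers of x.
Finally, these observations pin down the coefficients.

y^3 + 2*x^2 - 3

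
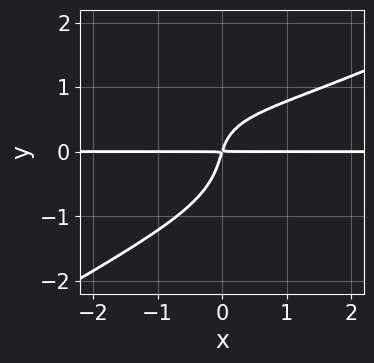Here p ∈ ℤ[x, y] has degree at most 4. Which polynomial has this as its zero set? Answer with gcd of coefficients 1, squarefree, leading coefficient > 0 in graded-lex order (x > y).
First, the degree is 4 — a generic line meets the curve in up to 4 points.
Next, checking where it meets the axes: the visible x-axis segment lies entirely on the curve.
Finally, matching integer coefficients to the picture gives p.

x^2*y^2 - 3*y^4 - 2*x*y^2 + 3*x*y - y^2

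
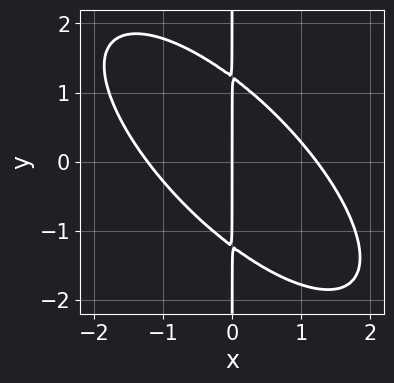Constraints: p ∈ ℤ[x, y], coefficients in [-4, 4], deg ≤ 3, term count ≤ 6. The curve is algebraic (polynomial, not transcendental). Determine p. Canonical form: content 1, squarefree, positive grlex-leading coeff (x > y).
2*x^3 + 3*x^2*y + 2*x*y^2 - 3*x

Degree: no degree-2 curve has this shape, so deg p = 3.
Against the integer gridlines: the visible y-axis segment lies entirely on the curve; it crosses the x-axis at the gridline x = 0.
These observations pin down the coefficients.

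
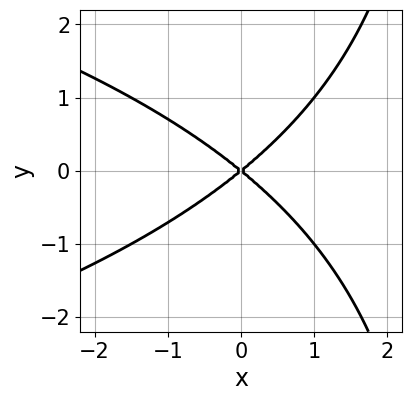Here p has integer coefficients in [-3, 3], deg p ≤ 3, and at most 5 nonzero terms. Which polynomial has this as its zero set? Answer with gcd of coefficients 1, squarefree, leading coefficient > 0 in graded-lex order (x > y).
x*y^2 + 2*x^2 - 3*y^2

(a) Degree: a generic line meets the curve in up to 3 points, so deg p = 3.
(b) Symmetries: mirror symmetry y ↦ −y ⇒ only even powers of y.
(c) Against the integer gridlines: it crosses the x-axis at the gridline x = 0; it meets the y-axis at y = 0 (among the integer gridlines).
(d) Fitting integer coefficients to these (and the overall shape) gives p.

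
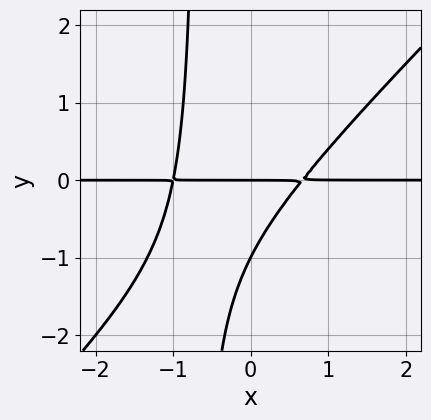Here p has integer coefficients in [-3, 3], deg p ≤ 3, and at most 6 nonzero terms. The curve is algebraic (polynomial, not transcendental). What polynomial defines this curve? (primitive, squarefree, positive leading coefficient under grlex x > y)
First, degree: the shape is more complex than any degree-2 curve, so deg p = 3.
Next, reading off the gridlines: every point of the x-axis in the box is on the curve; among the integer gridlines, it crosses the y-axis at y ∈ {-1, 0}.
Finally, matching integer coefficients to the picture gives p.

3*x^2*y - 3*x*y^2 + x*y - 2*y^2 - 2*y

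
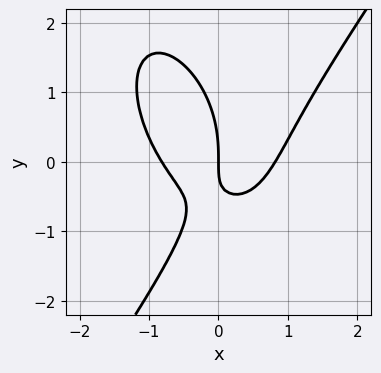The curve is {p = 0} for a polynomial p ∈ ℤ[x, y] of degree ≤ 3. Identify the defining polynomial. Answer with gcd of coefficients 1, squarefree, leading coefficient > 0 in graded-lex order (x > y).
deg p = 3. A generic line meets the curve in up to 3 points.
From the axis intercepts and sections: it crosses the y-axis at the gridline y = 0; it meets the x-axis at x = 0 (among the integer gridlines).
Solving for integer coefficients yields p as stated.

3*x^3 - y^3 - 3*x*y - 2*x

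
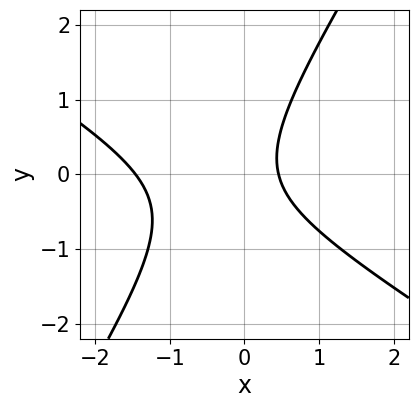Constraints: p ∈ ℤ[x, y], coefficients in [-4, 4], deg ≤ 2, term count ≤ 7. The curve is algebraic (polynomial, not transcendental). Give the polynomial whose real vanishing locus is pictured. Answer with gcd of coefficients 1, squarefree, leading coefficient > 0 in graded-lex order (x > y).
(a) deg p = 2. A generic line meets the curve in up to 2 points.
(b) Observable constraints: the curve avoids every integer y-axis point in the box.
(c) These observations pin down the coefficients.

3*x^2 + 3*x*y - 3*y^2 + 3*x - 2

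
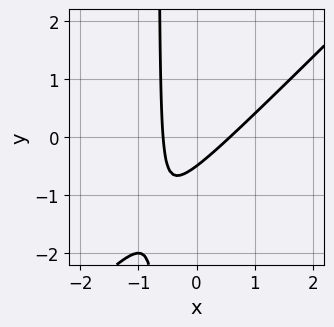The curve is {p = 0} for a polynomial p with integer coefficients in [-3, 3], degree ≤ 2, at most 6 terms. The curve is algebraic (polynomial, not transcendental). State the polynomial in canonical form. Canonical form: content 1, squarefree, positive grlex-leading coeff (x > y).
(a) deg p = 2. A generic line meets the curve in up to 2 points.
(b) Matching integer coefficients to the picture gives p.

3*x^2 - 3*x*y - 2*y - 1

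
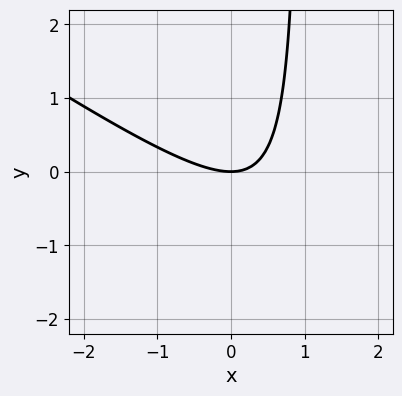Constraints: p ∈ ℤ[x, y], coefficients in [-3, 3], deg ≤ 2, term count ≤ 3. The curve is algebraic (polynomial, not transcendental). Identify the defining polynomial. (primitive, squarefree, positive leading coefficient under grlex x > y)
(a) The degree is 2 — no degree-1 curve has this shape.
(b) Checking where it meets the axes: it meets the x-axis at x = 0 (among the integer gridlines); it crosses the y-axis at the gridline y = 0.
(c) Assembling these constraints gives the stated polynomial.

2*x^2 + 3*x*y - 3*y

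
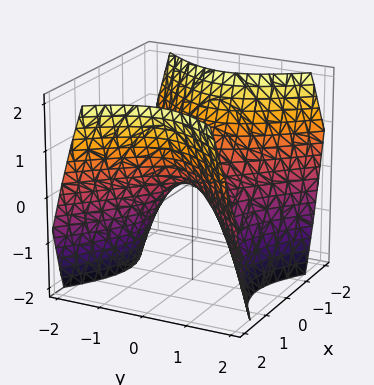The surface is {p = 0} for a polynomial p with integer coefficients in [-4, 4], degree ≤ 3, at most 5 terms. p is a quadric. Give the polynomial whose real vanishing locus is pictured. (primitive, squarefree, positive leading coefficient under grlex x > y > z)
deg p = 2. A hyperbolic paraboloid; a quadric.
Symmetries: it's symmetric under x → −x, forcing even powers of x; it's symmetric under y → −y, forcing even powers of y.
Against the integer gridlines: it crosses the y-axis at the gridline y = 0; one z-axis crossing is at z = 0.
Fitting integer coefficients to these (and the overall shape) gives p.

x^2 - y^2 - z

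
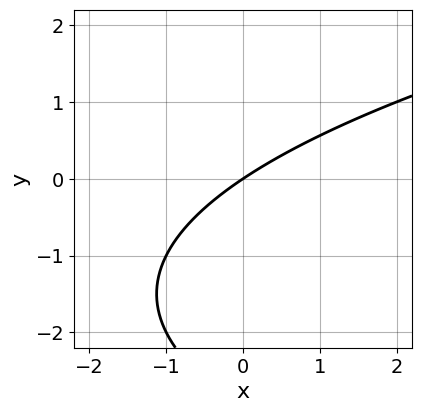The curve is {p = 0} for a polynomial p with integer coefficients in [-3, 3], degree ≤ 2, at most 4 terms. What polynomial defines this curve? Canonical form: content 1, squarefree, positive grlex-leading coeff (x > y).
(a) The degree is 2 — no degree-1 curve has this shape.
(b) From the visible intercepts: it meets the x-axis at x = 0 (among the integer gridlines); it crosses the y-axis at the gridline y = 0.
(c) Together with the visible shape, these determine p as stated.

y^2 - 2*x + 3*y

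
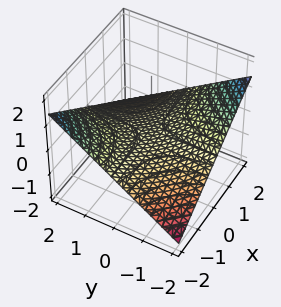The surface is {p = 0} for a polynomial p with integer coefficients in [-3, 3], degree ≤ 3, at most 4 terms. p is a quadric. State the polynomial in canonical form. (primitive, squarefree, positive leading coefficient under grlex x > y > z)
x*y + 3*z

1. The degree is 2 — a saddle surface; a quadric.
2. Against the integer gridlines: every point of the x-axis in the box is on the surface; the visible y-axis segment lies entirely on the surface; it meets the z-axis at z = 0 (among the integer gridlines).
3. Putting this together gives p.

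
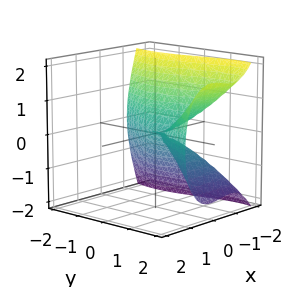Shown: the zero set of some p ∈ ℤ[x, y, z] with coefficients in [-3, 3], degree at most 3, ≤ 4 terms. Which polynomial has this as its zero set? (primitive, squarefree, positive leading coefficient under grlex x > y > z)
3*x^3 + 2*x^2*y - y^3 + 3*z^2

(a) The degree is 3 — a generic line meets the surface in up to 3 points.
(b) Reading off the gridlines: it crosses the x-axis at the gridline x = 0; it crosses the y-axis at the gridline y = 0; it meets the z-axis at z = 0 (among the integer gridlines).
(c) Matching integer coefficients to the picture gives p.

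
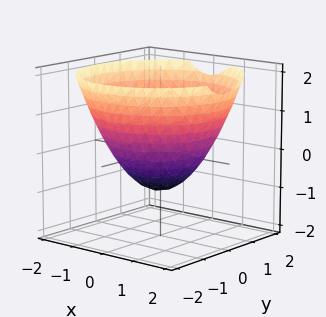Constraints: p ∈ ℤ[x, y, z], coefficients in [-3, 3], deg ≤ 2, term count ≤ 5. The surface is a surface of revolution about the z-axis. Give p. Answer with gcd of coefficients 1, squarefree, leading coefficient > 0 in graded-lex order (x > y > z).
2*x^2 + 2*y^2 - 3*z - 3

(a) deg p = 2.
(b) Symmetries: the surface is invariant under rotation about z: p = q(x² + y², z).
(c) From the visible intercepts: one z-axis crossing is at z = -1; a circular section at z = 0 has radius between 1 and 2.
(d) Fitting integer coefficients to these (and the overall shape) gives p.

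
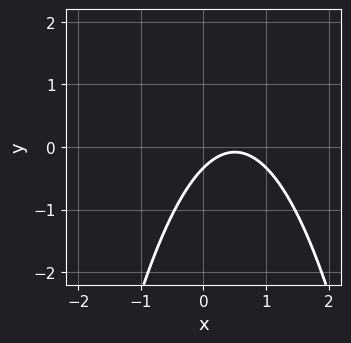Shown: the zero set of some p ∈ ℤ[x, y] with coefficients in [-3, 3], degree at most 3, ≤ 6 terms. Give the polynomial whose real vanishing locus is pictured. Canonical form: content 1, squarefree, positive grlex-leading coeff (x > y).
3*x^2 - 3*x + 3*y + 1

1. The degree is 2 — the shape is more complex than any degree-1 curve.
2. Checking where it meets the axes: no x-intercept at any integer in the box.
3. The integer polynomial consistent with all of this is the stated p.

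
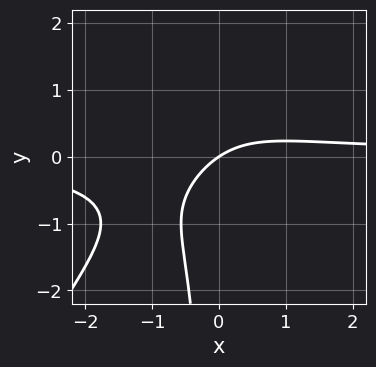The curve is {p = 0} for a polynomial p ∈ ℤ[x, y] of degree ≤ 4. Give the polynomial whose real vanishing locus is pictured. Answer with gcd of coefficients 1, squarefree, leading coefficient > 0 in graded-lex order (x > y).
(a) Degree: a generic line meets the curve in up to 3 points, so deg p = 3.
(b) Reading off the gridlines: one y-axis crossing is at y = 0; it meets the x-axis at x = 0 (among the integer gridlines).
(c) Together with the visible shape, these determine p as stated.

3*x^2*y - 2*x*y^2 + 3*x*y - 2*x + 3*y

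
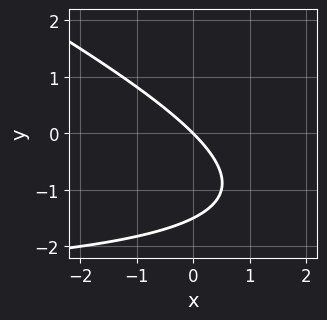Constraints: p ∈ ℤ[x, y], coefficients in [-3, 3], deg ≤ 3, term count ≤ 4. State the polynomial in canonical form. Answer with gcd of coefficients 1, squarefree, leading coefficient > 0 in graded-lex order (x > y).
x*y + 2*y^2 + 3*x + 3*y

First, deg p = 2. No degree-1 curve has this shape.
Next, against the integer gridlines: it meets the y-axis at y = 0 (among the integer gridlines); it crosses the x-axis at the gridline x = 0.
Finally, solving for integer coefficients yields p as stated.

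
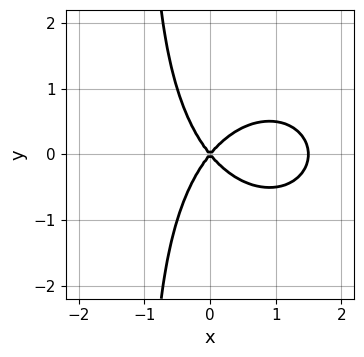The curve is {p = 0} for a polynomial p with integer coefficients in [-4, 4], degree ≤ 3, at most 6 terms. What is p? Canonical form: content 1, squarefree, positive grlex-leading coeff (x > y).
(a) The degree is 3 — no degree-2 curve has this shape.
(b) Symmetries: it's symmetric under y → −y, forcing even powers of y.
(c) From the visible intercepts: it crosses the x-axis at the gridline x = 0; it crosses the y-axis at the gridline y = 0.
(d) Together with the visible shape, these determine p as stated.

2*x^3 + 2*x*y^2 - 3*x^2 + 2*y^2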